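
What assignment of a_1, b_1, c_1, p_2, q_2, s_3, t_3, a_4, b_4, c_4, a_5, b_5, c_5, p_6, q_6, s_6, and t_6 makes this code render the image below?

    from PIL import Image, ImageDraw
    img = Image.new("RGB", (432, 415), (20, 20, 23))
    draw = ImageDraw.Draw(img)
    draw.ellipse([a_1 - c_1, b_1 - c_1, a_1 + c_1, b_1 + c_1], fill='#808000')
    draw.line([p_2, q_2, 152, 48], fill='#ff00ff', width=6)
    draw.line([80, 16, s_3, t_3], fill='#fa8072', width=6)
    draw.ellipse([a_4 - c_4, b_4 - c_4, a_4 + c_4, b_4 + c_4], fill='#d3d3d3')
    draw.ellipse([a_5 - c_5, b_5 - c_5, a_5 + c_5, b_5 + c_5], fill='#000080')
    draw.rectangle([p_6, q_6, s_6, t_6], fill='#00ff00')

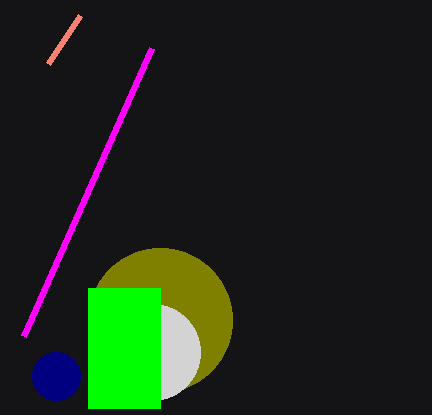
a_1 = 160; b_1 = 320; c_1 = 72; p_2 = 24; q_2 = 336; s_3 = 48; t_3 = 64; a_4 = 152; b_4 = 352; c_4 = 48; a_5 = 56; b_5 = 376; c_5 = 24; p_6 = 88; q_6 = 288; s_6 = 160; t_6 = 408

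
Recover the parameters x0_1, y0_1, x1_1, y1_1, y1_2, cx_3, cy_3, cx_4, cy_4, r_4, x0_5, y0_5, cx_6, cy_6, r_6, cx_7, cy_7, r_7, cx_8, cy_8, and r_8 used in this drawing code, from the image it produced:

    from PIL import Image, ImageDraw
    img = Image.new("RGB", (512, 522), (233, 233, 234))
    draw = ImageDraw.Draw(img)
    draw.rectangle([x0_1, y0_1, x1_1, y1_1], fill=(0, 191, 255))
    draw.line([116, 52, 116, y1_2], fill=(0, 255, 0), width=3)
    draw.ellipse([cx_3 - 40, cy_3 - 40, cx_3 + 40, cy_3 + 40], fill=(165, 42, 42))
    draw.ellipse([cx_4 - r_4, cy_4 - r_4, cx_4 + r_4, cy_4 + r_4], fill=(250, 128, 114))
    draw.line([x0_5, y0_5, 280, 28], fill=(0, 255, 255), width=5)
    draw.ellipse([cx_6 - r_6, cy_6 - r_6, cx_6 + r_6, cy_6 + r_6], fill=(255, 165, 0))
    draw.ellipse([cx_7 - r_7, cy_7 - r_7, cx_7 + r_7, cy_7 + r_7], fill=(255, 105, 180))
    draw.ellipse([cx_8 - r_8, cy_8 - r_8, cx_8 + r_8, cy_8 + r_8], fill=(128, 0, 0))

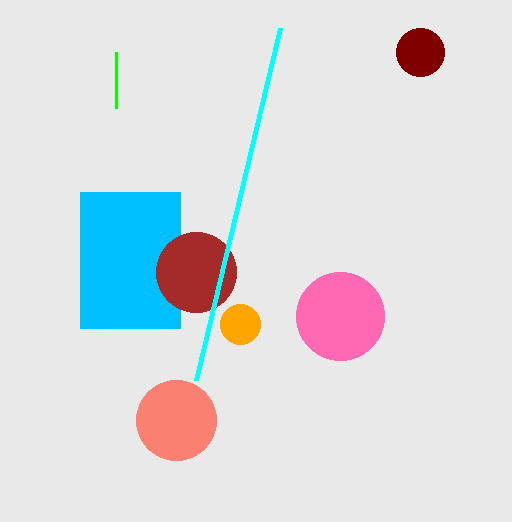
x0_1 = 80
y0_1 = 192
x1_1 = 180
y1_1 = 328
y1_2 = 108
cx_3 = 196
cy_3 = 272
cx_4 = 176
cy_4 = 420
r_4 = 40
x0_5 = 196
y0_5 = 380
cx_6 = 240
cy_6 = 324
r_6 = 20
cx_7 = 340
cy_7 = 316
r_7 = 44
cx_8 = 420
cy_8 = 52
r_8 = 24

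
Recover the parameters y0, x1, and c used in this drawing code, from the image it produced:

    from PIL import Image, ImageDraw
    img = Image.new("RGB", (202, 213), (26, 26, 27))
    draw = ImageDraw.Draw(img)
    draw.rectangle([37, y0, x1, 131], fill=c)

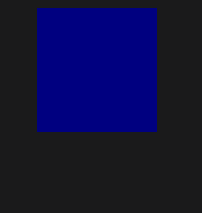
y0 = 8; x1 = 156; c = 'navy'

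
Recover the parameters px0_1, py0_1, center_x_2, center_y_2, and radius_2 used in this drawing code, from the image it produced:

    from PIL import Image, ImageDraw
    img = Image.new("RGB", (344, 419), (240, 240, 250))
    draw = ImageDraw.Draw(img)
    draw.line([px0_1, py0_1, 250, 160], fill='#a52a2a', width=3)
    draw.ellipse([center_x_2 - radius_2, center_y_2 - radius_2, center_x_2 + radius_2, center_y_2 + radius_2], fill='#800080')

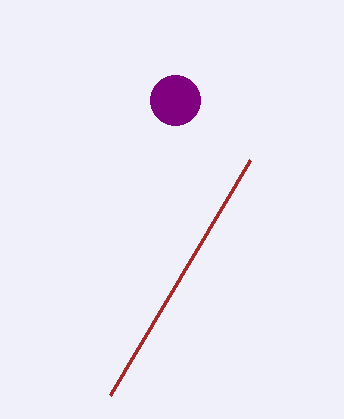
px0_1 = 110, py0_1 = 395, center_x_2 = 175, center_y_2 = 100, radius_2 = 25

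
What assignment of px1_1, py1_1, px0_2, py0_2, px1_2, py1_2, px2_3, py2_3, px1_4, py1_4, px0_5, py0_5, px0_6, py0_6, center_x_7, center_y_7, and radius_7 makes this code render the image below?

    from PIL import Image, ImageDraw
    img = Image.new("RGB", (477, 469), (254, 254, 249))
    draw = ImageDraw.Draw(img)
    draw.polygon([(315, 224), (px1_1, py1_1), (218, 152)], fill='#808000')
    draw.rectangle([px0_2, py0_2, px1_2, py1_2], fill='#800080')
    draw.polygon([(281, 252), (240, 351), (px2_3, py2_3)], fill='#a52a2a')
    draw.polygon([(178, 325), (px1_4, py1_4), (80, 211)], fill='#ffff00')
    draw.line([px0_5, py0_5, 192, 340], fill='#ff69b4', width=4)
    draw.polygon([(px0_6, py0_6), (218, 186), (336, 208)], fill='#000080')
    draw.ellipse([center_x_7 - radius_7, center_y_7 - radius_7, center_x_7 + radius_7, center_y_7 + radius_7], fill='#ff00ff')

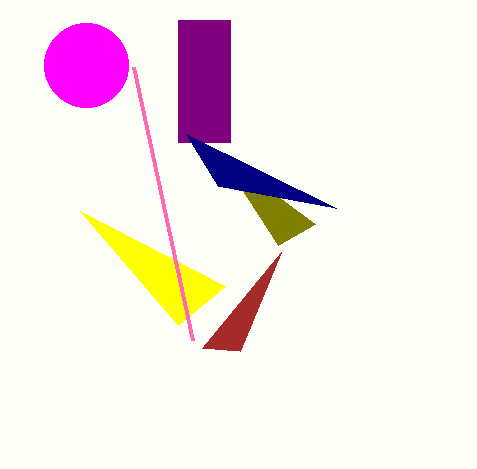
px1_1 = 278
py1_1 = 245
px0_2 = 178
py0_2 = 20
px1_2 = 230
py1_2 = 142
px2_3 = 202
py2_3 = 348
px1_4 = 225
py1_4 = 286
px0_5 = 133
py0_5 = 67
px0_6 = 186
py0_6 = 134
center_x_7 = 86
center_y_7 = 65
radius_7 = 42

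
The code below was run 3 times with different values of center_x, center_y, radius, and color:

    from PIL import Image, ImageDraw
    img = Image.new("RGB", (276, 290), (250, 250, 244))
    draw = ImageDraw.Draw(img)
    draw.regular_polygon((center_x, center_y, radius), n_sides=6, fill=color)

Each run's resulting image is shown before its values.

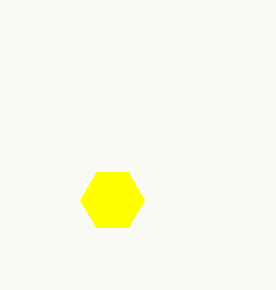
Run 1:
center_x = 112, center_y = 200, radius = 32, color = 'yellow'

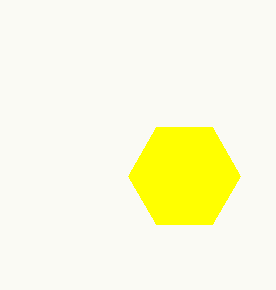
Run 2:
center_x = 184
center_y = 176
radius = 56
color = 'yellow'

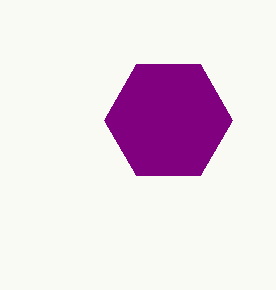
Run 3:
center_x = 168, center_y = 120, radius = 64, color = 'purple'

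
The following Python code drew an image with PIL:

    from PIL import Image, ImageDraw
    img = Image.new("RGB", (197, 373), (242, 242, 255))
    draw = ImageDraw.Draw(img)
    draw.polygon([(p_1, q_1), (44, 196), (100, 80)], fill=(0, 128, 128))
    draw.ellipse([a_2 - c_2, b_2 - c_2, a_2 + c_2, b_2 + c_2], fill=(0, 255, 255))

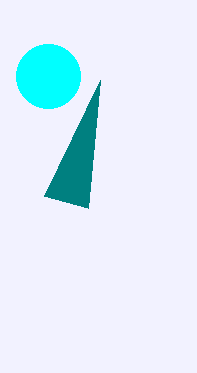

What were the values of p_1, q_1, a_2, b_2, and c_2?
p_1 = 88; q_1 = 208; a_2 = 48; b_2 = 76; c_2 = 32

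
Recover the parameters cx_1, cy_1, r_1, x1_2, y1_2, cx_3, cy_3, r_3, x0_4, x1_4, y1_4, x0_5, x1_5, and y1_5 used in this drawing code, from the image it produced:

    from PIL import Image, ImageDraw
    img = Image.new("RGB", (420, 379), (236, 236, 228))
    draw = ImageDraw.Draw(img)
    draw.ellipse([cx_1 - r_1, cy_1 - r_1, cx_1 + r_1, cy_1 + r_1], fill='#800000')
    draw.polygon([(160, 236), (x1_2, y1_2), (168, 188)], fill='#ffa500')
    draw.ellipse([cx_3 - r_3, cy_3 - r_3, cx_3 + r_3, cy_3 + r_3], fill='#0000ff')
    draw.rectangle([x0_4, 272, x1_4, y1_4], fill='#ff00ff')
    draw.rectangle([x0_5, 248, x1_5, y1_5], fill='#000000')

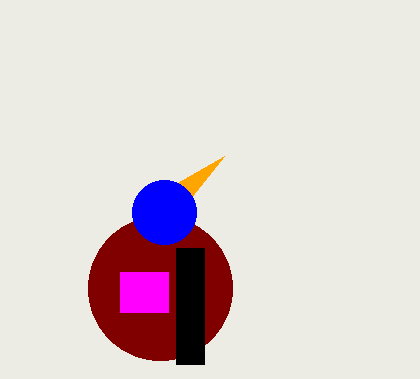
cx_1 = 160; cy_1 = 288; r_1 = 72; x1_2 = 224; y1_2 = 156; cx_3 = 164; cy_3 = 212; r_3 = 32; x0_4 = 120; x1_4 = 168; y1_4 = 312; x0_5 = 176; x1_5 = 204; y1_5 = 364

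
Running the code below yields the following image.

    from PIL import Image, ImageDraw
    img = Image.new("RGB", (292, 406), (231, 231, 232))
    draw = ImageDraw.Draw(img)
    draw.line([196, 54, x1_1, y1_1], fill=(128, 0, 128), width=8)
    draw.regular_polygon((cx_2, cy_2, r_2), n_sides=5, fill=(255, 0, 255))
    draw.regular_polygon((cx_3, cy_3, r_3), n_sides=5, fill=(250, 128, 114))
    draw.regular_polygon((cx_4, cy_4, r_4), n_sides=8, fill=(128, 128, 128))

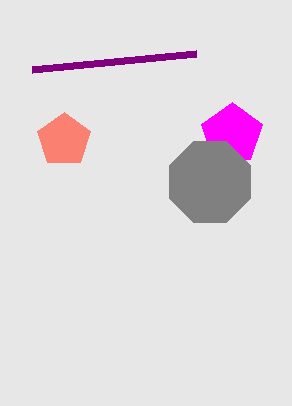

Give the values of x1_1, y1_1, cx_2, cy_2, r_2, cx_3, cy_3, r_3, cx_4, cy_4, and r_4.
x1_1 = 32; y1_1 = 70; cx_2 = 232; cy_2 = 134; r_2 = 32; cx_3 = 64; cy_3 = 140; r_3 = 28; cx_4 = 210; cy_4 = 182; r_4 = 44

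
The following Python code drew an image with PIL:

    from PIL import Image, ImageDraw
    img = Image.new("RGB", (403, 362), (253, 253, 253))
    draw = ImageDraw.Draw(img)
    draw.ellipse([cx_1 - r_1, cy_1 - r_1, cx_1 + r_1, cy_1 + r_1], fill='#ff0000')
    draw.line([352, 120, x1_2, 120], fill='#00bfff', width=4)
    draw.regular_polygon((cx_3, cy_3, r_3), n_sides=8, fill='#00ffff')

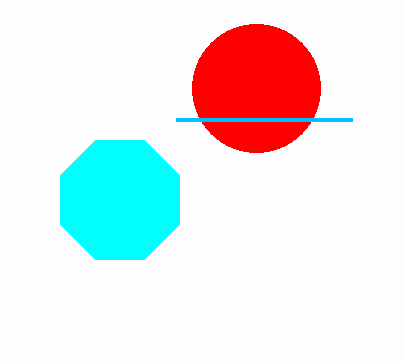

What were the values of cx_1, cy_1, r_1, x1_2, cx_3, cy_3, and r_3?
cx_1 = 256; cy_1 = 88; r_1 = 64; x1_2 = 176; cx_3 = 120; cy_3 = 200; r_3 = 64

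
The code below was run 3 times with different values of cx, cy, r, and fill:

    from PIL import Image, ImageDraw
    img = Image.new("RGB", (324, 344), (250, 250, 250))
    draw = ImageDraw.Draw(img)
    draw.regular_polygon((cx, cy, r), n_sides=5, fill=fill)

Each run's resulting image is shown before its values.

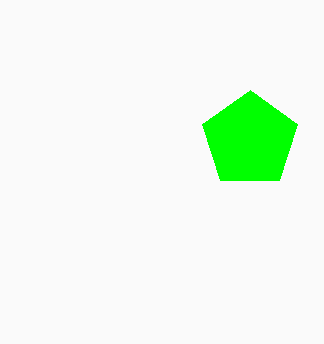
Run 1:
cx = 250
cy = 140
r = 50
fill = 'lime'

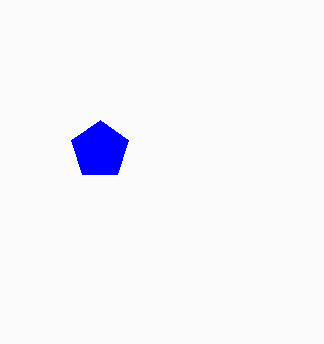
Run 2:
cx = 100
cy = 150
r = 30
fill = 'blue'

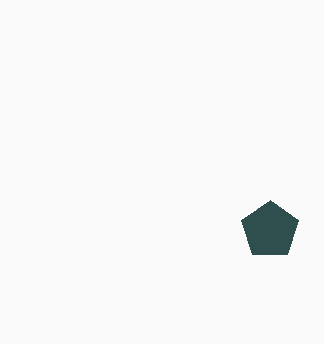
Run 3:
cx = 270; cy = 230; r = 30; fill = 'darkslategray'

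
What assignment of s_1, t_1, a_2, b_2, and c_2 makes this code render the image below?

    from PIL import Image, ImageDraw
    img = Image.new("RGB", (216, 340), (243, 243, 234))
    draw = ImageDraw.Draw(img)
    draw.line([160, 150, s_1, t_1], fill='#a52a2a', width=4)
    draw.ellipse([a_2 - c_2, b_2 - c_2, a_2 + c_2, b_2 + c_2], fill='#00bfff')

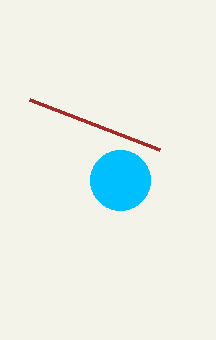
s_1 = 30, t_1 = 100, a_2 = 120, b_2 = 180, c_2 = 30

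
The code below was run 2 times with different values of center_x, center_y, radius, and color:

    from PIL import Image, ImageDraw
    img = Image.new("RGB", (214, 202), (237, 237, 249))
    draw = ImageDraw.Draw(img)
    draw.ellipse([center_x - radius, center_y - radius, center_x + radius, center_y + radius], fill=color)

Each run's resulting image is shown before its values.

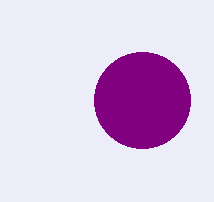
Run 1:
center_x = 142; center_y = 100; radius = 48; color = 'purple'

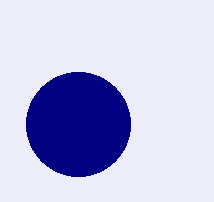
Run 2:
center_x = 78
center_y = 124
radius = 52
color = 'navy'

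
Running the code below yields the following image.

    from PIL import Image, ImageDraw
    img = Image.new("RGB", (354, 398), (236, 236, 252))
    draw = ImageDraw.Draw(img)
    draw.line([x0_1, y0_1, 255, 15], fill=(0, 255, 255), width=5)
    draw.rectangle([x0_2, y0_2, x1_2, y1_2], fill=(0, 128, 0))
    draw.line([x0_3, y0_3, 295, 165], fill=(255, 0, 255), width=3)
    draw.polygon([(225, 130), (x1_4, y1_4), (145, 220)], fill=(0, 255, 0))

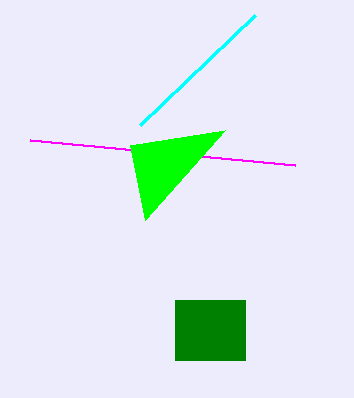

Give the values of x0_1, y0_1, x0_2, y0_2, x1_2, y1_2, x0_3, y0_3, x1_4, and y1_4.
x0_1 = 140; y0_1 = 125; x0_2 = 175; y0_2 = 300; x1_2 = 245; y1_2 = 360; x0_3 = 30; y0_3 = 140; x1_4 = 130; y1_4 = 145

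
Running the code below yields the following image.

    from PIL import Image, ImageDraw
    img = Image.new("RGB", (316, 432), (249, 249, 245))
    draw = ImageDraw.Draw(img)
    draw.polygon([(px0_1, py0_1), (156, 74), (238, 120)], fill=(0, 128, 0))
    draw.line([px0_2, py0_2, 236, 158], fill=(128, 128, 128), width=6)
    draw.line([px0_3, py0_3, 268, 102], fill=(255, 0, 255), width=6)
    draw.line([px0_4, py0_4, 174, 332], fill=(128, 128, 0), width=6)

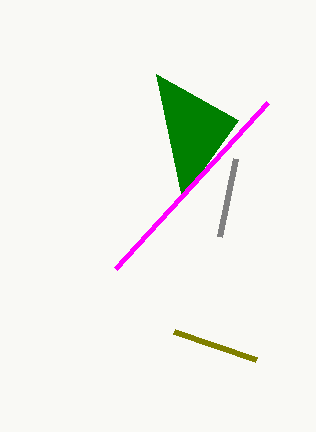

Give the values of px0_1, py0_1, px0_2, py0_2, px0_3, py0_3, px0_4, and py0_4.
px0_1 = 182; py0_1 = 198; px0_2 = 220; py0_2 = 236; px0_3 = 116; py0_3 = 268; px0_4 = 256; py0_4 = 360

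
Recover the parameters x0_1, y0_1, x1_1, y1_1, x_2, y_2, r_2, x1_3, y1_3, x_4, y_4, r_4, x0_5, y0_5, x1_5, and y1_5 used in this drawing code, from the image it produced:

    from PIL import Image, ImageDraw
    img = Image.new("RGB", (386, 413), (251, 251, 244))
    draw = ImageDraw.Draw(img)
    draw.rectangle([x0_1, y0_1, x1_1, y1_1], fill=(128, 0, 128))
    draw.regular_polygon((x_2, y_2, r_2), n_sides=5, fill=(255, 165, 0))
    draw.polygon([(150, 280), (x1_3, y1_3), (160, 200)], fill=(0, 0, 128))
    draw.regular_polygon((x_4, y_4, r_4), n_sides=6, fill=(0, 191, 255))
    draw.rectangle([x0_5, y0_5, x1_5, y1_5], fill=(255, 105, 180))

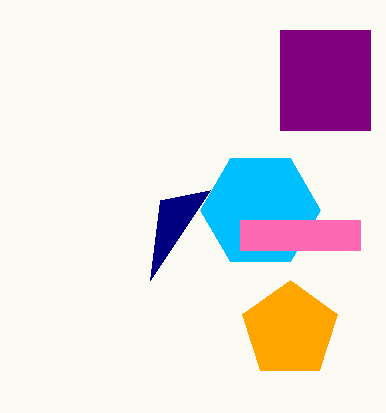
x0_1 = 280, y0_1 = 30, x1_1 = 370, y1_1 = 130, x_2 = 290, y_2 = 330, r_2 = 50, x1_3 = 210, y1_3 = 190, x_4 = 260, y_4 = 210, r_4 = 60, x0_5 = 240, y0_5 = 220, x1_5 = 360, y1_5 = 250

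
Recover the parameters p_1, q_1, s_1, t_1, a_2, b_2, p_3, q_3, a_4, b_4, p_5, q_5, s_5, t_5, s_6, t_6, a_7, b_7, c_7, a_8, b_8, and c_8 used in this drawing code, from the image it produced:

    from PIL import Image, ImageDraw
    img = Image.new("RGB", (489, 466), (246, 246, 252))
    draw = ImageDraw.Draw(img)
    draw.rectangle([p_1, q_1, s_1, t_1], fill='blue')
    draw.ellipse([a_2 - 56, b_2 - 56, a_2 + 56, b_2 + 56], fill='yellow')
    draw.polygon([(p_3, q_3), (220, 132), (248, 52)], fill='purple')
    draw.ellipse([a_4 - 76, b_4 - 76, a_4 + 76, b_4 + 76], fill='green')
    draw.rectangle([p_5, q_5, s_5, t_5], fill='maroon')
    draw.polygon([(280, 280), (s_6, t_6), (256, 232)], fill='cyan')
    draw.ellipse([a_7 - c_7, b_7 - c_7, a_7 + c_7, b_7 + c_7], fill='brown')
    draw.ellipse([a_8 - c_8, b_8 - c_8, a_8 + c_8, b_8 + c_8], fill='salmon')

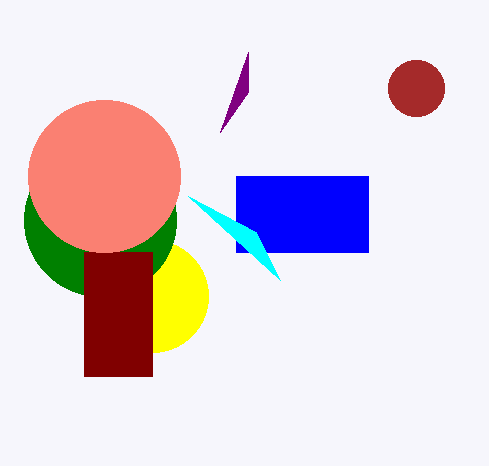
p_1 = 236
q_1 = 176
s_1 = 368
t_1 = 252
a_2 = 152
b_2 = 296
p_3 = 248
q_3 = 92
a_4 = 100
b_4 = 220
p_5 = 84
q_5 = 252
s_5 = 152
t_5 = 376
s_6 = 188
t_6 = 196
a_7 = 416
b_7 = 88
c_7 = 28
a_8 = 104
b_8 = 176
c_8 = 76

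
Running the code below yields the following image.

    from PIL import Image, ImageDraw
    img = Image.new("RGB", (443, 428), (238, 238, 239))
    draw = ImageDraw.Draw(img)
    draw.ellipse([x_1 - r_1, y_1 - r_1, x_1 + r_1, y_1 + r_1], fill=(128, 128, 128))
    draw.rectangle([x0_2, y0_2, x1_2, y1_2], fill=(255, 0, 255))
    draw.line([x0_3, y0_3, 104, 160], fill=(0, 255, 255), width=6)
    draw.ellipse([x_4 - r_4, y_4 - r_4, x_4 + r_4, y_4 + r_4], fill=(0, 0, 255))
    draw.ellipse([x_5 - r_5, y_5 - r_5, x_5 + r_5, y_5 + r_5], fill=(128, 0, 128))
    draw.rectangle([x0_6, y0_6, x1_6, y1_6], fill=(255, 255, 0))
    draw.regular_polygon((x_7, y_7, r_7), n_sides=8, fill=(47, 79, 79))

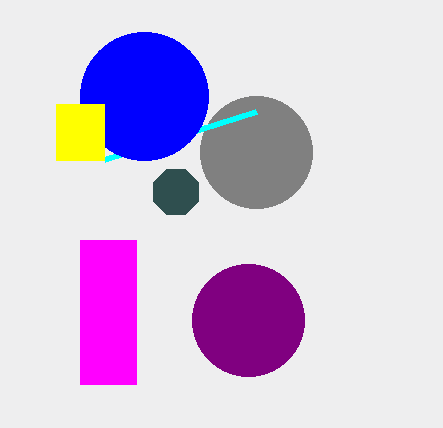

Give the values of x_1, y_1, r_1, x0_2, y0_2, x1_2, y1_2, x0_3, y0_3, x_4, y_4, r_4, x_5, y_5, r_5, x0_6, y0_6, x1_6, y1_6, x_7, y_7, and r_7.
x_1 = 256
y_1 = 152
r_1 = 56
x0_2 = 80
y0_2 = 240
x1_2 = 136
y1_2 = 384
x0_3 = 256
y0_3 = 112
x_4 = 144
y_4 = 96
r_4 = 64
x_5 = 248
y_5 = 320
r_5 = 56
x0_6 = 56
y0_6 = 104
x1_6 = 104
y1_6 = 160
x_7 = 176
y_7 = 192
r_7 = 24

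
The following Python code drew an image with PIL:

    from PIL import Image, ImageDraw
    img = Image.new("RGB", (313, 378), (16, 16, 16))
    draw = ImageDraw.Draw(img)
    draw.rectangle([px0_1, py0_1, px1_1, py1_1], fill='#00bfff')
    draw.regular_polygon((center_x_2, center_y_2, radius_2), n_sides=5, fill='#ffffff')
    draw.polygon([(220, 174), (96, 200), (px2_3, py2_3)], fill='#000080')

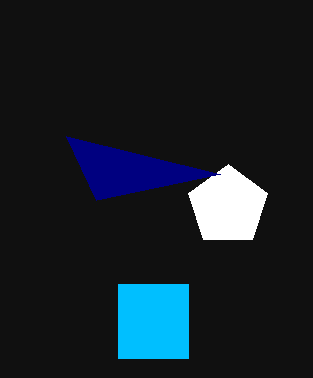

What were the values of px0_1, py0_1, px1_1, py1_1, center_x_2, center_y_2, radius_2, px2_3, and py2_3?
px0_1 = 118; py0_1 = 284; px1_1 = 188; py1_1 = 358; center_x_2 = 228; center_y_2 = 206; radius_2 = 42; px2_3 = 66; py2_3 = 136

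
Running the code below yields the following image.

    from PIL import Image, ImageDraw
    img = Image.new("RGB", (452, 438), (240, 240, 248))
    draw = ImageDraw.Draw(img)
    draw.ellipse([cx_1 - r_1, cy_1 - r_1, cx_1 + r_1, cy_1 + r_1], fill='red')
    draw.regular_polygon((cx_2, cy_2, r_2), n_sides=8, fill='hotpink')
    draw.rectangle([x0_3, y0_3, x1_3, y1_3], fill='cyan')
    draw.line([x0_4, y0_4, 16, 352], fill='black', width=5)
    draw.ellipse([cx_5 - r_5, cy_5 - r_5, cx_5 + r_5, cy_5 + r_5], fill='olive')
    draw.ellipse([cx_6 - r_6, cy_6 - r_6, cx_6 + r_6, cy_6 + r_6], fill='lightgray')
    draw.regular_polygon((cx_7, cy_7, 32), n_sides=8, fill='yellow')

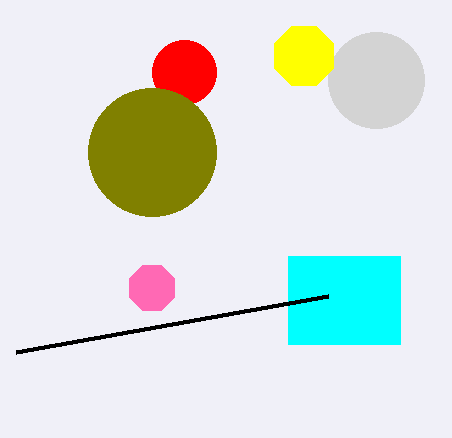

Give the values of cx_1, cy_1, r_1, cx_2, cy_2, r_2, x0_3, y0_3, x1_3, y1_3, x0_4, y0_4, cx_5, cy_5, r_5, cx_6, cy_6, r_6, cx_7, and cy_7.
cx_1 = 184; cy_1 = 72; r_1 = 32; cx_2 = 152; cy_2 = 288; r_2 = 24; x0_3 = 288; y0_3 = 256; x1_3 = 400; y1_3 = 344; x0_4 = 328; y0_4 = 296; cx_5 = 152; cy_5 = 152; r_5 = 64; cx_6 = 376; cy_6 = 80; r_6 = 48; cx_7 = 304; cy_7 = 56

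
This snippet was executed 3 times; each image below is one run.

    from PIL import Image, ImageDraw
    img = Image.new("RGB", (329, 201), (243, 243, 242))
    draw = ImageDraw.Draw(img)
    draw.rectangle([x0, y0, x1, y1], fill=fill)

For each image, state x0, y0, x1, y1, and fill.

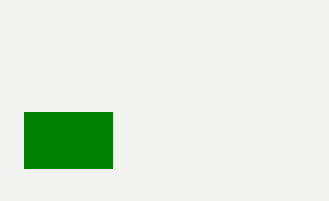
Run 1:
x0 = 24, y0 = 112, x1 = 112, y1 = 168, fill = 'green'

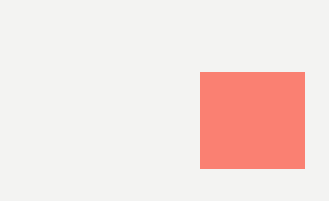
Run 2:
x0 = 200, y0 = 72, x1 = 304, y1 = 168, fill = 'salmon'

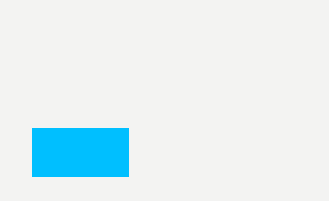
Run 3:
x0 = 32, y0 = 128, x1 = 128, y1 = 176, fill = 'deepskyblue'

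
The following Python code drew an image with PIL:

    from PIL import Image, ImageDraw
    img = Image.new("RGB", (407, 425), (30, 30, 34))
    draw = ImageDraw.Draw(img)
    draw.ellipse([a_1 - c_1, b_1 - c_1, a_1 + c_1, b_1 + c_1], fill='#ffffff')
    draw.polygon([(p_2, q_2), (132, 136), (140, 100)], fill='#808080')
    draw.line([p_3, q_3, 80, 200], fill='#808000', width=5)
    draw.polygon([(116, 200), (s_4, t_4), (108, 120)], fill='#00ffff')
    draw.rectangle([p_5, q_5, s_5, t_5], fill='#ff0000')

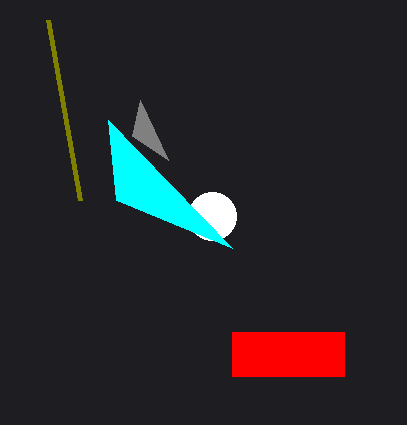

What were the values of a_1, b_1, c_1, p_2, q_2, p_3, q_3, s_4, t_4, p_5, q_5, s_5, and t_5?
a_1 = 212; b_1 = 216; c_1 = 24; p_2 = 168; q_2 = 160; p_3 = 48; q_3 = 20; s_4 = 232; t_4 = 248; p_5 = 232; q_5 = 332; s_5 = 344; t_5 = 376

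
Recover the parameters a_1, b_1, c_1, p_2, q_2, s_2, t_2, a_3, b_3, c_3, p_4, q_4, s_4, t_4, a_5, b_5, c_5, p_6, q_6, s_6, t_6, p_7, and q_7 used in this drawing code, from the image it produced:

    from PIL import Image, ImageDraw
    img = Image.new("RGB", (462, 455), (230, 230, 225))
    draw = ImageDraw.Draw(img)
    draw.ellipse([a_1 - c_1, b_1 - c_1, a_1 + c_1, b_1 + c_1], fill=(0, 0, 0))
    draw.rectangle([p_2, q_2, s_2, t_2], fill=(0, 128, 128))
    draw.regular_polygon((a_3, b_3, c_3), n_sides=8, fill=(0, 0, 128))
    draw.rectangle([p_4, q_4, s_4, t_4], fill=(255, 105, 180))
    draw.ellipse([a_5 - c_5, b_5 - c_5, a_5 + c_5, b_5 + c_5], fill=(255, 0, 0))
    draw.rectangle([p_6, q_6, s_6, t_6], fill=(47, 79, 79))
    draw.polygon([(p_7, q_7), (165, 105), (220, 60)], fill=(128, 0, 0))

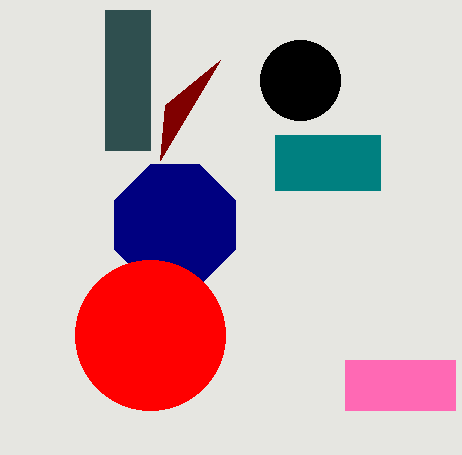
a_1 = 300; b_1 = 80; c_1 = 40; p_2 = 275; q_2 = 135; s_2 = 380; t_2 = 190; a_3 = 175; b_3 = 225; c_3 = 65; p_4 = 345; q_4 = 360; s_4 = 455; t_4 = 410; a_5 = 150; b_5 = 335; c_5 = 75; p_6 = 105; q_6 = 10; s_6 = 150; t_6 = 150; p_7 = 160; q_7 = 160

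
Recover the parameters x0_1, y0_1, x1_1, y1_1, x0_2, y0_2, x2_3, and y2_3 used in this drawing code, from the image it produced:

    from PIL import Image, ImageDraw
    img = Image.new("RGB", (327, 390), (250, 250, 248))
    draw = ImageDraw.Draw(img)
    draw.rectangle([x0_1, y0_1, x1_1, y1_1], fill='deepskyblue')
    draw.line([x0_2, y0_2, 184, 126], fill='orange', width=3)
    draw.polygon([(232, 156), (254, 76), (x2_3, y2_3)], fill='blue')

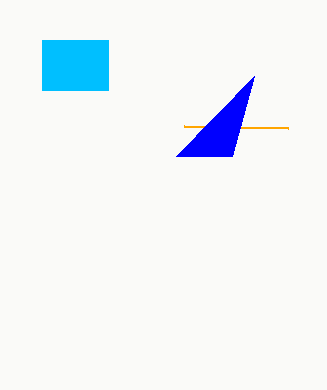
x0_1 = 42, y0_1 = 40, x1_1 = 108, y1_1 = 90, x0_2 = 288, y0_2 = 128, x2_3 = 176, y2_3 = 156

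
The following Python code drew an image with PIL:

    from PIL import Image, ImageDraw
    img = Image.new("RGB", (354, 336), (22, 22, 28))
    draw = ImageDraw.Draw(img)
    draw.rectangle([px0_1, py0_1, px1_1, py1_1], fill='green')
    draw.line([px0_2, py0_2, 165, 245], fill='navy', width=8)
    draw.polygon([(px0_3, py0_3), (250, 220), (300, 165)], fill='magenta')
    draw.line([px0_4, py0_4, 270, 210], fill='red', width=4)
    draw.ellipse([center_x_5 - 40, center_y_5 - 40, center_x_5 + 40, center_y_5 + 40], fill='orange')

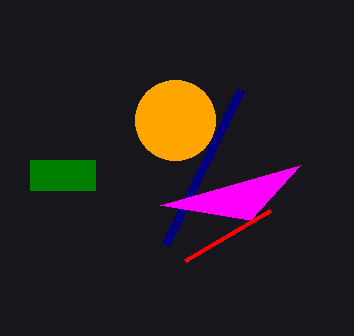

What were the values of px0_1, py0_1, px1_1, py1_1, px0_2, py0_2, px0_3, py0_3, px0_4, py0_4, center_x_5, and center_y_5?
px0_1 = 30, py0_1 = 160, px1_1 = 95, py1_1 = 190, px0_2 = 240, py0_2 = 90, px0_3 = 160, py0_3 = 205, px0_4 = 185, py0_4 = 260, center_x_5 = 175, center_y_5 = 120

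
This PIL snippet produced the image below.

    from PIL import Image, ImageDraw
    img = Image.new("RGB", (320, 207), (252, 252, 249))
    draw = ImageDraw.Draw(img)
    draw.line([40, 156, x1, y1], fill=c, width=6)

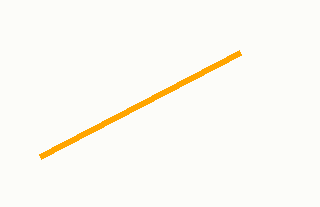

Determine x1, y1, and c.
x1 = 240; y1 = 52; c = 'orange'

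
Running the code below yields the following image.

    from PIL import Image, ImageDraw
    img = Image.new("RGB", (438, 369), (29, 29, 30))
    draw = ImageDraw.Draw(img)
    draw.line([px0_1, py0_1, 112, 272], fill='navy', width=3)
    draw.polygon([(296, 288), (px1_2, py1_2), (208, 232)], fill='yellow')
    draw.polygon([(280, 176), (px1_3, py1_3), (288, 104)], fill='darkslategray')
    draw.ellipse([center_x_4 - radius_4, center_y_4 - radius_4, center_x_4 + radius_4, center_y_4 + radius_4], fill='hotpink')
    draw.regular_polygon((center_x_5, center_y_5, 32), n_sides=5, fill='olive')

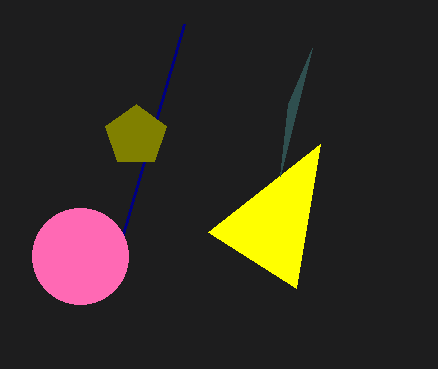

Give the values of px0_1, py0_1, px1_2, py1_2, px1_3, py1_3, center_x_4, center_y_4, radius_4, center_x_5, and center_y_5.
px0_1 = 184; py0_1 = 24; px1_2 = 320; py1_2 = 144; px1_3 = 312; py1_3 = 48; center_x_4 = 80; center_y_4 = 256; radius_4 = 48; center_x_5 = 136; center_y_5 = 136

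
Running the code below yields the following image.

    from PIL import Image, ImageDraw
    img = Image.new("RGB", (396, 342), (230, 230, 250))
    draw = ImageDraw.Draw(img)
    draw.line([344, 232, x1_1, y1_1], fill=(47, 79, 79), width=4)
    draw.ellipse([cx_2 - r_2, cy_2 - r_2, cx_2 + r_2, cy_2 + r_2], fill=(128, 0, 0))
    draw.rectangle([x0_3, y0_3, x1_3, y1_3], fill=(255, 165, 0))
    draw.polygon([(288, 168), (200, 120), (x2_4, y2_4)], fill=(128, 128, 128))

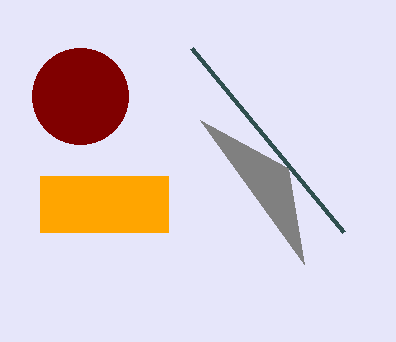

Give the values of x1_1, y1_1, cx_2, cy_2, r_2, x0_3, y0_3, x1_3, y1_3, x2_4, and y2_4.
x1_1 = 192
y1_1 = 48
cx_2 = 80
cy_2 = 96
r_2 = 48
x0_3 = 40
y0_3 = 176
x1_3 = 168
y1_3 = 232
x2_4 = 304
y2_4 = 264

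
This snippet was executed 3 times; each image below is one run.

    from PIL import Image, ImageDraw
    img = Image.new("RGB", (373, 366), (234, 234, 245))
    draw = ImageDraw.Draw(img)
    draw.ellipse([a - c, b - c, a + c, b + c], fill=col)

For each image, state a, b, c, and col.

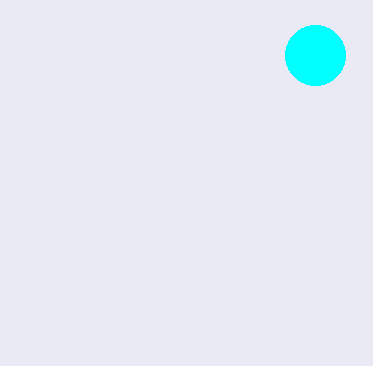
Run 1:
a = 315; b = 55; c = 30; col = 'cyan'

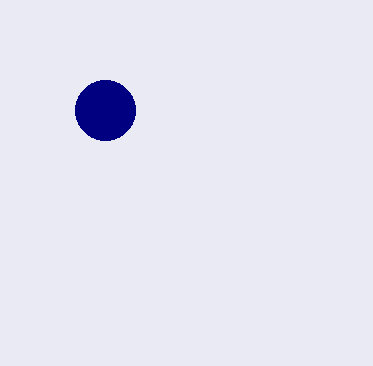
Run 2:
a = 105, b = 110, c = 30, col = 'navy'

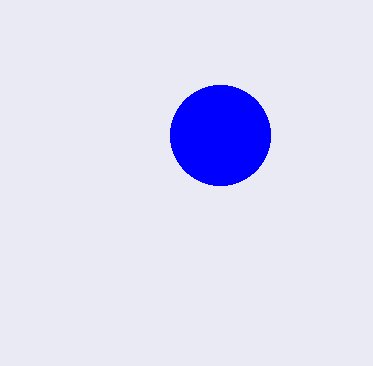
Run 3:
a = 220; b = 135; c = 50; col = 'blue'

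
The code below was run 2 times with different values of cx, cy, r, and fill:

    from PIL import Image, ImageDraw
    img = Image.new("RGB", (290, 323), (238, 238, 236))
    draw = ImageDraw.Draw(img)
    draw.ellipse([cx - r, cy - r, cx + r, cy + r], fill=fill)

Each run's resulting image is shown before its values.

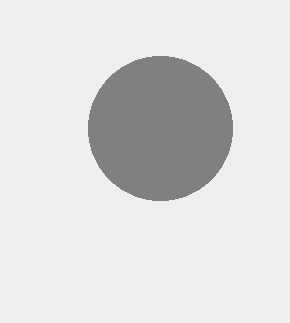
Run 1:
cx = 160; cy = 128; r = 72; fill = 'gray'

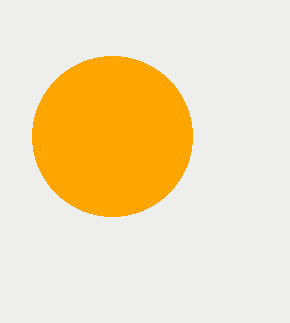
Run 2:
cx = 112
cy = 136
r = 80
fill = 'orange'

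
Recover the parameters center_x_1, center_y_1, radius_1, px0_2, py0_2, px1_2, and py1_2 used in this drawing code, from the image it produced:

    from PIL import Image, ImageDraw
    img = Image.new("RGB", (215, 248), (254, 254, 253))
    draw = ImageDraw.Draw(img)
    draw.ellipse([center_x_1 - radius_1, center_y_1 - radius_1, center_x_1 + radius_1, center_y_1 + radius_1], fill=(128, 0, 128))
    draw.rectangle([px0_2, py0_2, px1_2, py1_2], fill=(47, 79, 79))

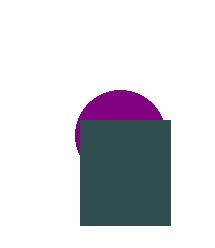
center_x_1 = 120, center_y_1 = 135, radius_1 = 45, px0_2 = 80, py0_2 = 120, px1_2 = 170, py1_2 = 225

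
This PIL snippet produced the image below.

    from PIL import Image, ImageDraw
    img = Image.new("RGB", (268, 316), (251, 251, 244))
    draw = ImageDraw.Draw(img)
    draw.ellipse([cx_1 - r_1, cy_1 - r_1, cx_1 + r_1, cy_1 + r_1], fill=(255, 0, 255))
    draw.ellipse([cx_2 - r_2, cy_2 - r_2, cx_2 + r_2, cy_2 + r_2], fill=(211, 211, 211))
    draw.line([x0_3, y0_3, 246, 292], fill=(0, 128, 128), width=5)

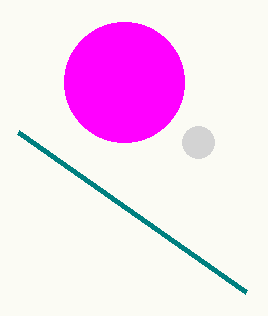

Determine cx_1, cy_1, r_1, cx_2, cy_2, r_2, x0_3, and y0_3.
cx_1 = 124; cy_1 = 82; r_1 = 60; cx_2 = 198; cy_2 = 142; r_2 = 16; x0_3 = 18; y0_3 = 132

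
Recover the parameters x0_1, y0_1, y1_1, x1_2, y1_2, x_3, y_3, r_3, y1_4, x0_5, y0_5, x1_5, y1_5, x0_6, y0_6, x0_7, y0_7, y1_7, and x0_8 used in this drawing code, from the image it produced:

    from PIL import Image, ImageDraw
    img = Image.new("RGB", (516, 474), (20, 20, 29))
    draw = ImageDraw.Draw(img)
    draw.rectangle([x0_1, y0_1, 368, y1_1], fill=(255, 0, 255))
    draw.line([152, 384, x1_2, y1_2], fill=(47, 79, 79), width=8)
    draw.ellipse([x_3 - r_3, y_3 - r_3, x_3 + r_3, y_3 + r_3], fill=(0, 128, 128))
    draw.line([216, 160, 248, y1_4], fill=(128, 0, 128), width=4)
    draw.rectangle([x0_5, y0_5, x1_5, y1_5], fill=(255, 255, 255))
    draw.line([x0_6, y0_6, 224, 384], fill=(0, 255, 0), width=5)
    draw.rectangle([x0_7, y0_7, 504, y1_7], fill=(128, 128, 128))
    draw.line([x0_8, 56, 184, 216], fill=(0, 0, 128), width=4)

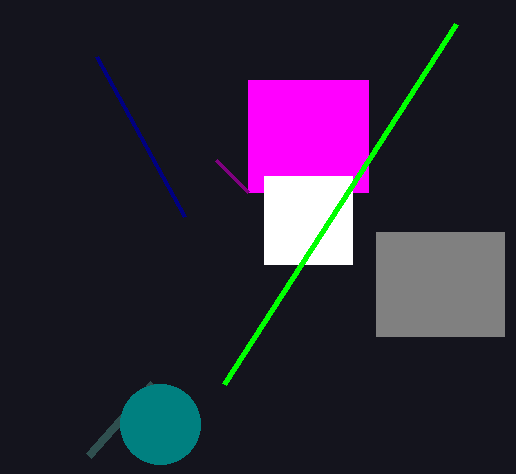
x0_1 = 248, y0_1 = 80, y1_1 = 192, x1_2 = 88, y1_2 = 456, x_3 = 160, y_3 = 424, r_3 = 40, y1_4 = 192, x0_5 = 264, y0_5 = 176, x1_5 = 352, y1_5 = 264, x0_6 = 456, y0_6 = 24, x0_7 = 376, y0_7 = 232, y1_7 = 336, x0_8 = 96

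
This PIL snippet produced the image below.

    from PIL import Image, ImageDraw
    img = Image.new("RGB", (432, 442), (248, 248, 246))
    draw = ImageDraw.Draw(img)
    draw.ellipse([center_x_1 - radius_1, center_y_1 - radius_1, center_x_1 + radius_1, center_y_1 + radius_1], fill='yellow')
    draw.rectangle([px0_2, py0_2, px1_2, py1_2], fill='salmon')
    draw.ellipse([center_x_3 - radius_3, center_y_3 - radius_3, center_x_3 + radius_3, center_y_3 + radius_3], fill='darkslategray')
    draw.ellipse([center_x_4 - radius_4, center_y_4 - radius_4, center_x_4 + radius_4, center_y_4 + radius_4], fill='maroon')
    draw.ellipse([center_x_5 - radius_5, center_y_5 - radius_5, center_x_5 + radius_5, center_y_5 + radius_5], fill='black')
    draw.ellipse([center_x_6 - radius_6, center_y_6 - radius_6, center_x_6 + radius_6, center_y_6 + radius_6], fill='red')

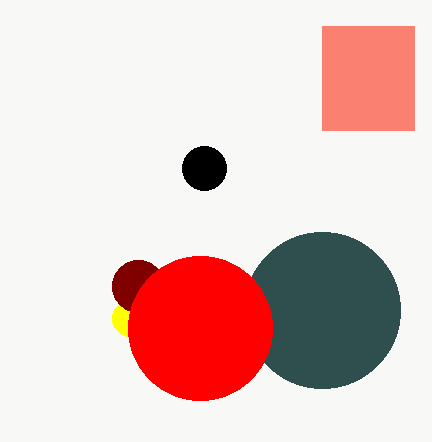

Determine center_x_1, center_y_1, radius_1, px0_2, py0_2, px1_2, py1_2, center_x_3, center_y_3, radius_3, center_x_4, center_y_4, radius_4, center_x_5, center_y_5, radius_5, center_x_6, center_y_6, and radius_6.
center_x_1 = 130; center_y_1 = 318; radius_1 = 18; px0_2 = 322; py0_2 = 26; px1_2 = 414; py1_2 = 130; center_x_3 = 322; center_y_3 = 310; radius_3 = 78; center_x_4 = 138; center_y_4 = 286; radius_4 = 26; center_x_5 = 204; center_y_5 = 168; radius_5 = 22; center_x_6 = 200; center_y_6 = 328; radius_6 = 72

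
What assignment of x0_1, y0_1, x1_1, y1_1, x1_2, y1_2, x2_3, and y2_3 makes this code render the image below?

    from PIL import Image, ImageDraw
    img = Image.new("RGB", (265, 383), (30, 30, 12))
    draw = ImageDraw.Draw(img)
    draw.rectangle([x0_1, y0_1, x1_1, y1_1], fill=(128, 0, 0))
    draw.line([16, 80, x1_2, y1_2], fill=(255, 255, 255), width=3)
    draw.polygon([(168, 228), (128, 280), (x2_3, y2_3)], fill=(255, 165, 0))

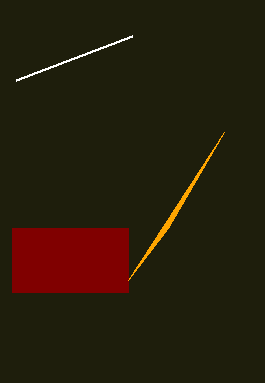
x0_1 = 12, y0_1 = 228, x1_1 = 128, y1_1 = 292, x1_2 = 132, y1_2 = 36, x2_3 = 224, y2_3 = 132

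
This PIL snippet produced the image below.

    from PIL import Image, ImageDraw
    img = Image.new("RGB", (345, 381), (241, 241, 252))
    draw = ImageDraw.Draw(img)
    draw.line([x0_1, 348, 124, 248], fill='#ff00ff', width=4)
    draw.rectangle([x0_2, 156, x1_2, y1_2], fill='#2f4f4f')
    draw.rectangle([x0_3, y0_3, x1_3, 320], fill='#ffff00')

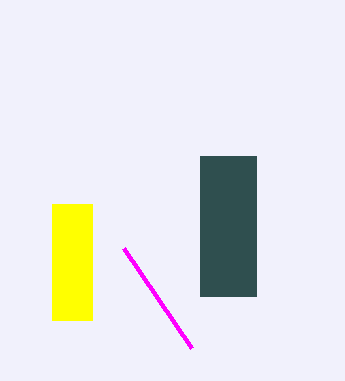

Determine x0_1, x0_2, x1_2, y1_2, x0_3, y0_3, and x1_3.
x0_1 = 192, x0_2 = 200, x1_2 = 256, y1_2 = 296, x0_3 = 52, y0_3 = 204, x1_3 = 92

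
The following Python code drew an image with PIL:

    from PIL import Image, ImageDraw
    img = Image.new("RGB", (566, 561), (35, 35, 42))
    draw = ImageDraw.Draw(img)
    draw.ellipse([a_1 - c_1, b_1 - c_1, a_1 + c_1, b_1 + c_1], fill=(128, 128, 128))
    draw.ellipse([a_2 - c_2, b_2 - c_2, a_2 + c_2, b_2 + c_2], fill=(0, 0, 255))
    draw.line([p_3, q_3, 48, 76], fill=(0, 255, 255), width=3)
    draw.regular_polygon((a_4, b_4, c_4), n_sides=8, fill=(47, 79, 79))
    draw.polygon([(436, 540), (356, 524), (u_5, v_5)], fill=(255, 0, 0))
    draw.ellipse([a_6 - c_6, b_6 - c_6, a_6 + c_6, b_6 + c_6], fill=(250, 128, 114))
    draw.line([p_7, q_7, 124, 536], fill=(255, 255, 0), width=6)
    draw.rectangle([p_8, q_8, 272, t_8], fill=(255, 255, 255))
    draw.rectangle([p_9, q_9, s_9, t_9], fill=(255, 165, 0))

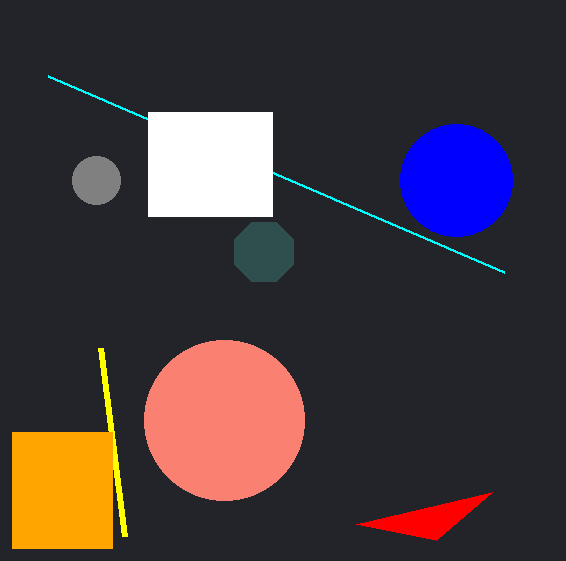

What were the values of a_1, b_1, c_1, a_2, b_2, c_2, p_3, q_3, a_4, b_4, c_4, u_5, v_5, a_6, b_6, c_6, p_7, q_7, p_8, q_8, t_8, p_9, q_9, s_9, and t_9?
a_1 = 96, b_1 = 180, c_1 = 24, a_2 = 456, b_2 = 180, c_2 = 56, p_3 = 504, q_3 = 272, a_4 = 264, b_4 = 252, c_4 = 32, u_5 = 492, v_5 = 492, a_6 = 224, b_6 = 420, c_6 = 80, p_7 = 100, q_7 = 348, p_8 = 148, q_8 = 112, t_8 = 216, p_9 = 12, q_9 = 432, s_9 = 112, t_9 = 548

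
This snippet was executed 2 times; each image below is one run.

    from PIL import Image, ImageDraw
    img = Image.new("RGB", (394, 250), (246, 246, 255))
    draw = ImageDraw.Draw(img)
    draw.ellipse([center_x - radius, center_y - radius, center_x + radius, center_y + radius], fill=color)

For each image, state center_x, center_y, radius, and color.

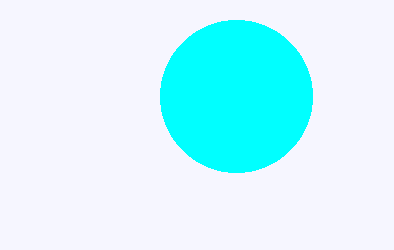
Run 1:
center_x = 236
center_y = 96
radius = 76
color = 'cyan'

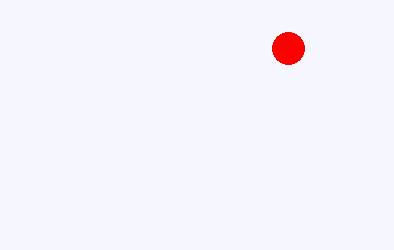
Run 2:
center_x = 288; center_y = 48; radius = 16; color = 'red'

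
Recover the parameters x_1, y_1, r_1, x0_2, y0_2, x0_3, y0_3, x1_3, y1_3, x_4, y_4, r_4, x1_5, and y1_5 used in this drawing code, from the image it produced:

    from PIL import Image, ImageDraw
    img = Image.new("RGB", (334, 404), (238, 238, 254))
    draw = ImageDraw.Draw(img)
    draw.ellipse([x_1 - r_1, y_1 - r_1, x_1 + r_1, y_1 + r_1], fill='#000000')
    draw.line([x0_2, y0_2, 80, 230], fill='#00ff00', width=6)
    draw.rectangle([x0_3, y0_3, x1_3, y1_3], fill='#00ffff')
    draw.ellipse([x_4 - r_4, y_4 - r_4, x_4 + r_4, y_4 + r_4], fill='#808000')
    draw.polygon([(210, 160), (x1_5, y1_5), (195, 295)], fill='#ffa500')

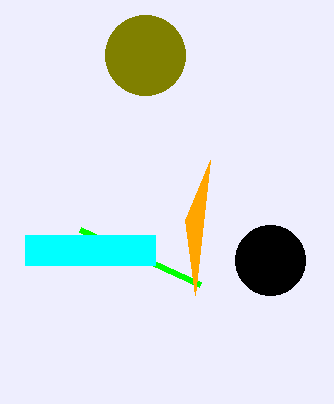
x_1 = 270, y_1 = 260, r_1 = 35, x0_2 = 200, y0_2 = 285, x0_3 = 25, y0_3 = 235, x1_3 = 155, y1_3 = 265, x_4 = 145, y_4 = 55, r_4 = 40, x1_5 = 185, y1_5 = 220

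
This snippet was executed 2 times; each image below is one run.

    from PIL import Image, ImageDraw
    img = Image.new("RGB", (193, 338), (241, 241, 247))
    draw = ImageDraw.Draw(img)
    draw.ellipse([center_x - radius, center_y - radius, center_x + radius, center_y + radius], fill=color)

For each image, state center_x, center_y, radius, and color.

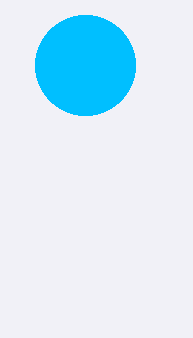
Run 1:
center_x = 85, center_y = 65, radius = 50, color = 'deepskyblue'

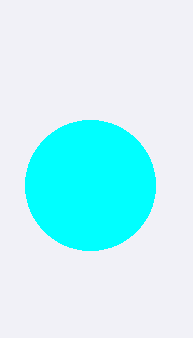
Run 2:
center_x = 90, center_y = 185, radius = 65, color = 'cyan'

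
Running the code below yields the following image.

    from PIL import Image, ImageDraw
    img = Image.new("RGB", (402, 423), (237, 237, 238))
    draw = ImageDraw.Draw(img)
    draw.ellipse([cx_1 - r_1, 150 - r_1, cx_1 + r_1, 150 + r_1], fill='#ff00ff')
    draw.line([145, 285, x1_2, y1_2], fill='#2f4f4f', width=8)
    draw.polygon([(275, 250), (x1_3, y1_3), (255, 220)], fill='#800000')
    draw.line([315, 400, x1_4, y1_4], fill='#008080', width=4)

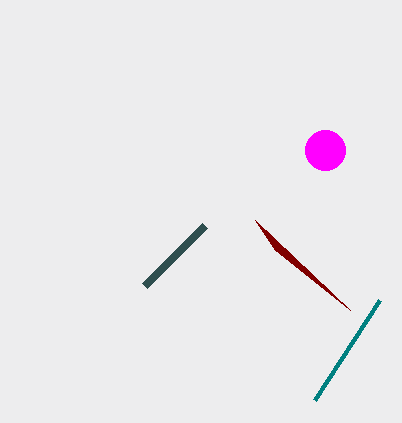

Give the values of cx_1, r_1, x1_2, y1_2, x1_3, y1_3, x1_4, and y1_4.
cx_1 = 325, r_1 = 20, x1_2 = 205, y1_2 = 225, x1_3 = 350, y1_3 = 310, x1_4 = 380, y1_4 = 300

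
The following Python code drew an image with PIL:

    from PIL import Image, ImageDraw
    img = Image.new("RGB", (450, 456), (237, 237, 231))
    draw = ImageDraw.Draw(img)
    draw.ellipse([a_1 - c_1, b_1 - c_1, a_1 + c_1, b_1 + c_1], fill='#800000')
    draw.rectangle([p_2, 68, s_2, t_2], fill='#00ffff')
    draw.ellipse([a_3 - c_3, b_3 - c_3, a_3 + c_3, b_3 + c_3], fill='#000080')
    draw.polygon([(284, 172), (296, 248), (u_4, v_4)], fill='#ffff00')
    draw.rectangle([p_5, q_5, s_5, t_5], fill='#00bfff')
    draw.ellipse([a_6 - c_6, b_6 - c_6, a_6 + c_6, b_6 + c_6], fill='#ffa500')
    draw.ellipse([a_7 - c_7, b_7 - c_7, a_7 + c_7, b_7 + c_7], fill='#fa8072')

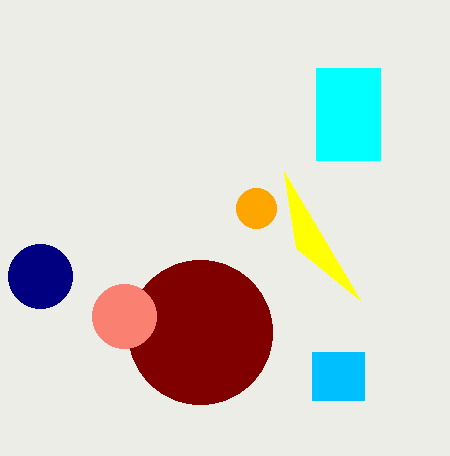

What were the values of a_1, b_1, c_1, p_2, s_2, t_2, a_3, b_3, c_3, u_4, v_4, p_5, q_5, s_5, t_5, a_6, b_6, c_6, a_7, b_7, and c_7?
a_1 = 200; b_1 = 332; c_1 = 72; p_2 = 316; s_2 = 380; t_2 = 160; a_3 = 40; b_3 = 276; c_3 = 32; u_4 = 360; v_4 = 300; p_5 = 312; q_5 = 352; s_5 = 364; t_5 = 400; a_6 = 256; b_6 = 208; c_6 = 20; a_7 = 124; b_7 = 316; c_7 = 32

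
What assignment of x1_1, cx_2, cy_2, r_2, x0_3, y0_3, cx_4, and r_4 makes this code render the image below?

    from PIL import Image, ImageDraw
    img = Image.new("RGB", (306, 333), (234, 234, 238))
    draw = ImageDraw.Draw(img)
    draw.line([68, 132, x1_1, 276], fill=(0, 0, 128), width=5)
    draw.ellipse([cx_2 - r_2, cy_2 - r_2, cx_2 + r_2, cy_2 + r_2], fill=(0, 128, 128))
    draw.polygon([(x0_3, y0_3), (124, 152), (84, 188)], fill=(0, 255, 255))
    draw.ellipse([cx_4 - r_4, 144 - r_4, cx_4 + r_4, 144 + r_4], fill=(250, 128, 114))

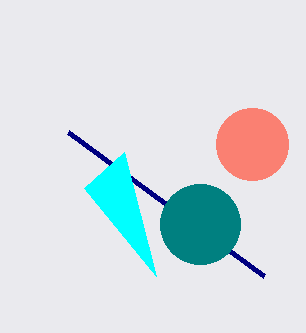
x1_1 = 264, cx_2 = 200, cy_2 = 224, r_2 = 40, x0_3 = 156, y0_3 = 276, cx_4 = 252, r_4 = 36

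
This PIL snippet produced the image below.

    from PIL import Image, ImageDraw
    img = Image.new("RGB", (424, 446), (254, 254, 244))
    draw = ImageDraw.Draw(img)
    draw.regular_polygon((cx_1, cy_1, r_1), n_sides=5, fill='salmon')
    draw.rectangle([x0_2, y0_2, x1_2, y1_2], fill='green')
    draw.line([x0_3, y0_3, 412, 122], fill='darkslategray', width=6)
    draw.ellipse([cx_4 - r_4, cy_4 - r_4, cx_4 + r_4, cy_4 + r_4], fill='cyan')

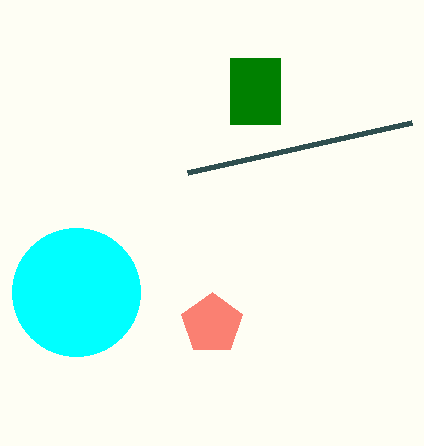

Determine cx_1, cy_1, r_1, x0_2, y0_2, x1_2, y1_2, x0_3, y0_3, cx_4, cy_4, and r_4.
cx_1 = 212, cy_1 = 324, r_1 = 32, x0_2 = 230, y0_2 = 58, x1_2 = 280, y1_2 = 124, x0_3 = 188, y0_3 = 172, cx_4 = 76, cy_4 = 292, r_4 = 64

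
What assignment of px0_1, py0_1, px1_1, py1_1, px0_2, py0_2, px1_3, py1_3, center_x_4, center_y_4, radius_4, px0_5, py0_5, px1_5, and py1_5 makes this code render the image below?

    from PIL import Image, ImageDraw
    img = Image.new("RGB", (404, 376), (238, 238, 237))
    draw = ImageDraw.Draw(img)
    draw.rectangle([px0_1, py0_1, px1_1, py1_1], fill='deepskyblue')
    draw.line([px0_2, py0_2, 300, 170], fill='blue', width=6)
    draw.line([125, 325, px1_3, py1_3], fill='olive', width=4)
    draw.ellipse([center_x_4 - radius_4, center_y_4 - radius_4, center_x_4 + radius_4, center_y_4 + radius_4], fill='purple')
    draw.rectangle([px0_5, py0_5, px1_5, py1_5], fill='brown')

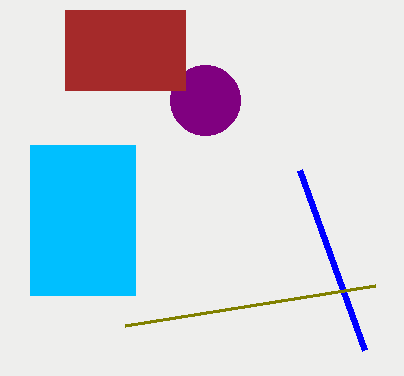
px0_1 = 30
py0_1 = 145
px1_1 = 135
py1_1 = 295
px0_2 = 365
py0_2 = 350
px1_3 = 375
py1_3 = 285
center_x_4 = 205
center_y_4 = 100
radius_4 = 35
px0_5 = 65
py0_5 = 10
px1_5 = 185
py1_5 = 90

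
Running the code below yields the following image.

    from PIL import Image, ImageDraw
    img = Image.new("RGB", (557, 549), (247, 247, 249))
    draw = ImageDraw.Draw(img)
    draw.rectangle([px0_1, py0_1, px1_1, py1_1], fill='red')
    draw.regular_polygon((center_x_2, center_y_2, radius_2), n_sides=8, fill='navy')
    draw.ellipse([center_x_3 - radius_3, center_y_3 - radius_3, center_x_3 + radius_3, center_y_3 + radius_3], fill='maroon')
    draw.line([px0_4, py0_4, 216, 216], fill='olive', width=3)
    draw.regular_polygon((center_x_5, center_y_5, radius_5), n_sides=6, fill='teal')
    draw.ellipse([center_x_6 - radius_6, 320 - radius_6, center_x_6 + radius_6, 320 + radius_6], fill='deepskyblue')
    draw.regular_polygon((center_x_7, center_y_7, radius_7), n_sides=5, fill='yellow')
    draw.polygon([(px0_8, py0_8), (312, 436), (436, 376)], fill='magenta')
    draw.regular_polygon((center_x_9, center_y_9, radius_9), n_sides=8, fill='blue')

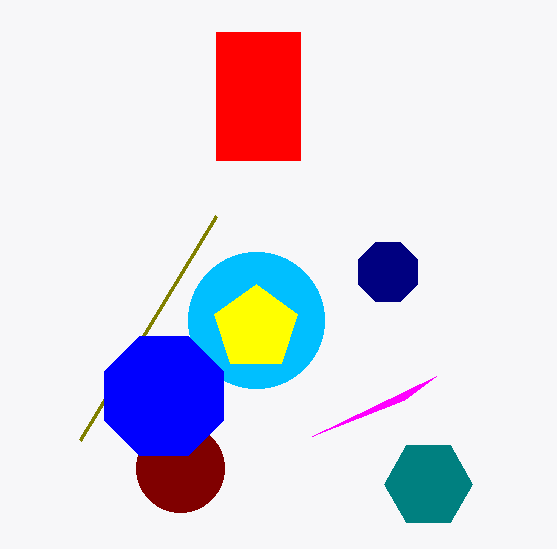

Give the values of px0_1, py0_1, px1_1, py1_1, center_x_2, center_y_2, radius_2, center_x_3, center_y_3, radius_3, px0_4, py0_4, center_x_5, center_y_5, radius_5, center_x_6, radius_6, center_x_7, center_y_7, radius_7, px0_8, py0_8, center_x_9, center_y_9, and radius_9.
px0_1 = 216, py0_1 = 32, px1_1 = 300, py1_1 = 160, center_x_2 = 388, center_y_2 = 272, radius_2 = 32, center_x_3 = 180, center_y_3 = 468, radius_3 = 44, px0_4 = 80, py0_4 = 440, center_x_5 = 428, center_y_5 = 484, radius_5 = 44, center_x_6 = 256, radius_6 = 68, center_x_7 = 256, center_y_7 = 328, radius_7 = 44, px0_8 = 404, py0_8 = 400, center_x_9 = 164, center_y_9 = 396, radius_9 = 64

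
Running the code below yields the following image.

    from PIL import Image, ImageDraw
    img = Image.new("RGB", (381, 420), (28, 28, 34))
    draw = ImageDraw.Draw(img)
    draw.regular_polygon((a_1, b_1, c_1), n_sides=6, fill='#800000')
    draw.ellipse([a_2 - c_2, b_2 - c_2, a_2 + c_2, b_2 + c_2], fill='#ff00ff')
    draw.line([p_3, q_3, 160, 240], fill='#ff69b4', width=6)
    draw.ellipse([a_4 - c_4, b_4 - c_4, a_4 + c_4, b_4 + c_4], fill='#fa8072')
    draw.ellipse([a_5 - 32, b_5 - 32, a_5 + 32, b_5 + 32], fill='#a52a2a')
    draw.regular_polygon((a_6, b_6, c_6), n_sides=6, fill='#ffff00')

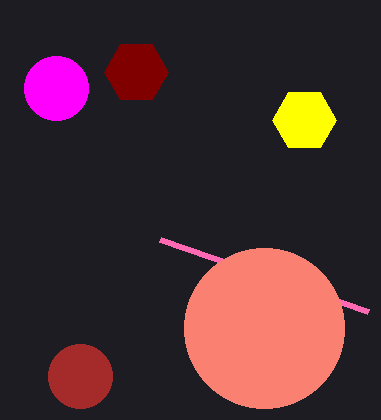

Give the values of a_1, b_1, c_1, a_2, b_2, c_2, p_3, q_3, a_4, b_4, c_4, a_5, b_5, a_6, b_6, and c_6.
a_1 = 136; b_1 = 72; c_1 = 32; a_2 = 56; b_2 = 88; c_2 = 32; p_3 = 368; q_3 = 312; a_4 = 264; b_4 = 328; c_4 = 80; a_5 = 80; b_5 = 376; a_6 = 304; b_6 = 120; c_6 = 32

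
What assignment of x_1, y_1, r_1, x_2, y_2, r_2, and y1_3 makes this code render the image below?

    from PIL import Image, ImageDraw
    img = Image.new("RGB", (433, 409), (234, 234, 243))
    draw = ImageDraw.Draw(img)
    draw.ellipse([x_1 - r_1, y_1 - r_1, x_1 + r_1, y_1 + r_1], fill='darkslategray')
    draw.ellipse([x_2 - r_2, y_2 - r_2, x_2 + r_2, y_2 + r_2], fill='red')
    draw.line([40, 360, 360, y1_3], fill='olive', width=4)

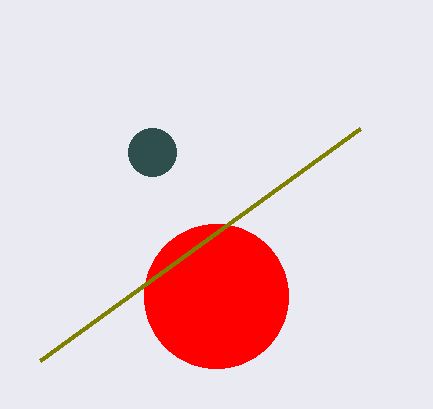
x_1 = 152
y_1 = 152
r_1 = 24
x_2 = 216
y_2 = 296
r_2 = 72
y1_3 = 128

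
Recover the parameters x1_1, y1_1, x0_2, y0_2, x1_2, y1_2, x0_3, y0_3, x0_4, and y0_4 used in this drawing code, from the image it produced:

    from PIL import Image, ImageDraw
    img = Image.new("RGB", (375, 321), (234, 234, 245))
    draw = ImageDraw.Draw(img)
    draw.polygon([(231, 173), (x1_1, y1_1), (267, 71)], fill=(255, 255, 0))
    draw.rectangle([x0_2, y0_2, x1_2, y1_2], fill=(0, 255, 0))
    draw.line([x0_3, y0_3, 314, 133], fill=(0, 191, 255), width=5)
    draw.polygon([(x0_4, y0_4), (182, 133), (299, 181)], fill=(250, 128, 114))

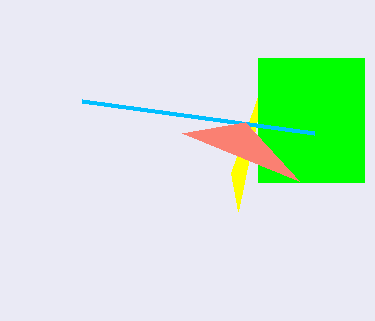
x1_1 = 238, y1_1 = 211, x0_2 = 258, y0_2 = 58, x1_2 = 364, y1_2 = 182, x0_3 = 82, y0_3 = 101, x0_4 = 245, y0_4 = 122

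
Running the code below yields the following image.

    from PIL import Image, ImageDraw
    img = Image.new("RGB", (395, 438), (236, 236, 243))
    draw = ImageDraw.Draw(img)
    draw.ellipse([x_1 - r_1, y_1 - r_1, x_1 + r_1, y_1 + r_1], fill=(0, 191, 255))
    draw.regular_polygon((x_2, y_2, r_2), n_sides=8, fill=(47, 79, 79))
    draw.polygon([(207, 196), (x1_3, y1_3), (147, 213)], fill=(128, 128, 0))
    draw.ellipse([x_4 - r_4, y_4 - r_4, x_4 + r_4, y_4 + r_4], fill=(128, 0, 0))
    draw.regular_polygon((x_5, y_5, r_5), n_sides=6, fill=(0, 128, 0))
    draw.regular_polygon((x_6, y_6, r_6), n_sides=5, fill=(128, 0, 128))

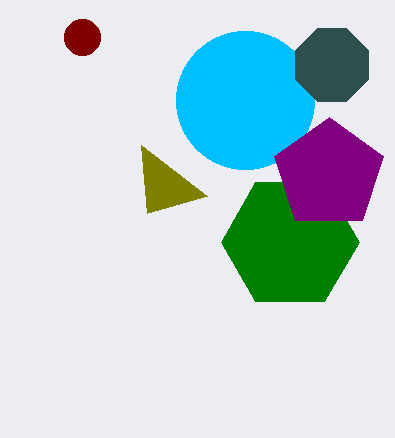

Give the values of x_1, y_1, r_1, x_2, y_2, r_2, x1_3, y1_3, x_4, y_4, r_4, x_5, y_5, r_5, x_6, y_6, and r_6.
x_1 = 245, y_1 = 100, r_1 = 69, x_2 = 332, y_2 = 65, r_2 = 39, x1_3 = 141, y1_3 = 145, x_4 = 82, y_4 = 37, r_4 = 18, x_5 = 290, y_5 = 242, r_5 = 69, x_6 = 329, y_6 = 174, r_6 = 57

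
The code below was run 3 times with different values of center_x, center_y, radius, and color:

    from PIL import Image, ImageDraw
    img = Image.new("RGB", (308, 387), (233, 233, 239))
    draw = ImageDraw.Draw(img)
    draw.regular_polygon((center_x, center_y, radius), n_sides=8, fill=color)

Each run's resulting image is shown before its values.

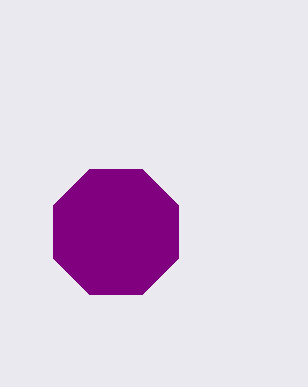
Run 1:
center_x = 116
center_y = 232
radius = 68
color = 'purple'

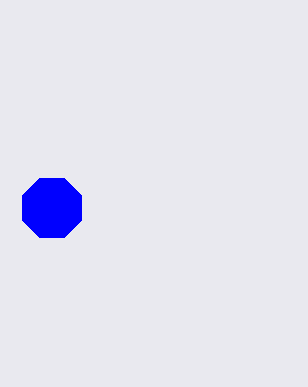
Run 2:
center_x = 52; center_y = 208; radius = 32; color = 'blue'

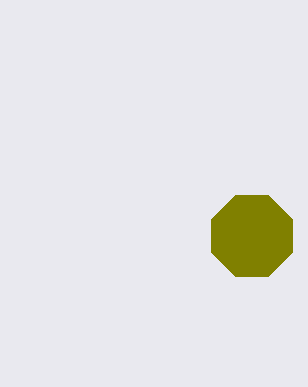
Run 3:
center_x = 252, center_y = 236, radius = 44, color = 'olive'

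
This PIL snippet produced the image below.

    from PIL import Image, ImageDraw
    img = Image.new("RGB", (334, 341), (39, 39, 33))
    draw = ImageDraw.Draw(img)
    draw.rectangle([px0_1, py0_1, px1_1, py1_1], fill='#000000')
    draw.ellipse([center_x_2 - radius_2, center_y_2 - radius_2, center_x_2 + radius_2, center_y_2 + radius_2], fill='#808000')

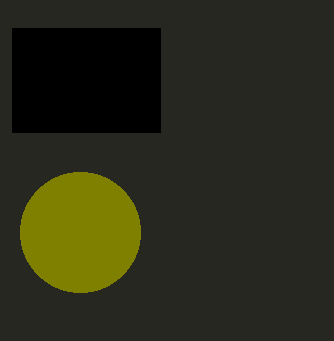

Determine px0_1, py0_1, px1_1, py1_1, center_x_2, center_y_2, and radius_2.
px0_1 = 12; py0_1 = 28; px1_1 = 160; py1_1 = 132; center_x_2 = 80; center_y_2 = 232; radius_2 = 60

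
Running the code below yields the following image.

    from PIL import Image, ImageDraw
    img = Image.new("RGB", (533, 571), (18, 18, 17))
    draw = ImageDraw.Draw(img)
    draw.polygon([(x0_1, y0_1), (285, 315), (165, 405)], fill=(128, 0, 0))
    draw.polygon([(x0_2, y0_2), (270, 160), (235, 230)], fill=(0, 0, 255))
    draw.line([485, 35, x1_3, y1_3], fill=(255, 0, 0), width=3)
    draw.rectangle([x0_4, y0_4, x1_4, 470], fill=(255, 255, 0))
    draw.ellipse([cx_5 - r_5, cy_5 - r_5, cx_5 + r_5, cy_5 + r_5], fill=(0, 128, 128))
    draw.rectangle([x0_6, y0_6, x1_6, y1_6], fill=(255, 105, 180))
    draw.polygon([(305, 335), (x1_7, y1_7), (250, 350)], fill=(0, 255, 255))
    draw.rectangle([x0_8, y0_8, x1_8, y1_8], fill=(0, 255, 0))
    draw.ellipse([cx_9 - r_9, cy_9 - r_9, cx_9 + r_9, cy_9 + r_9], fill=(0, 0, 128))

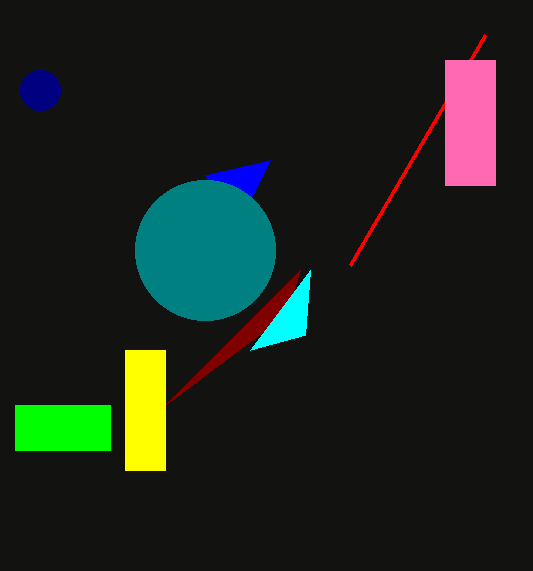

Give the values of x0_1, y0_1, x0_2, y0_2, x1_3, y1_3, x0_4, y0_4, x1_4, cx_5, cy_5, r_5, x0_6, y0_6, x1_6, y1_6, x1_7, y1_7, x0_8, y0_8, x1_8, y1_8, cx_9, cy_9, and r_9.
x0_1 = 300
y0_1 = 270
x0_2 = 205
y0_2 = 175
x1_3 = 350
y1_3 = 265
x0_4 = 125
y0_4 = 350
x1_4 = 165
cx_5 = 205
cy_5 = 250
r_5 = 70
x0_6 = 445
y0_6 = 60
x1_6 = 495
y1_6 = 185
x1_7 = 310
y1_7 = 270
x0_8 = 15
y0_8 = 405
x1_8 = 110
y1_8 = 450
cx_9 = 40
cy_9 = 90
r_9 = 20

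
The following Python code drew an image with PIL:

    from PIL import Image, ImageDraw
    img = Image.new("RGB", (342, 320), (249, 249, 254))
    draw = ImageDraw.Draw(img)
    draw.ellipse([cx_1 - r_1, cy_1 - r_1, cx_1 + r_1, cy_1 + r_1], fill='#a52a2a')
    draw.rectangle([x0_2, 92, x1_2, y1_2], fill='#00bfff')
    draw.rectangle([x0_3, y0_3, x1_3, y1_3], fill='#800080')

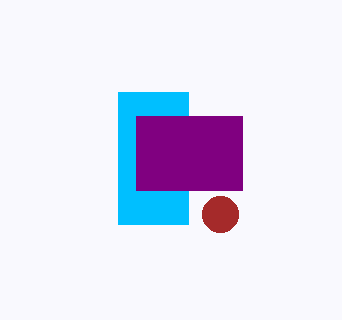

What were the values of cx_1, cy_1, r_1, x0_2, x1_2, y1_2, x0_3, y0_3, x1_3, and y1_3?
cx_1 = 220
cy_1 = 214
r_1 = 18
x0_2 = 118
x1_2 = 188
y1_2 = 224
x0_3 = 136
y0_3 = 116
x1_3 = 242
y1_3 = 190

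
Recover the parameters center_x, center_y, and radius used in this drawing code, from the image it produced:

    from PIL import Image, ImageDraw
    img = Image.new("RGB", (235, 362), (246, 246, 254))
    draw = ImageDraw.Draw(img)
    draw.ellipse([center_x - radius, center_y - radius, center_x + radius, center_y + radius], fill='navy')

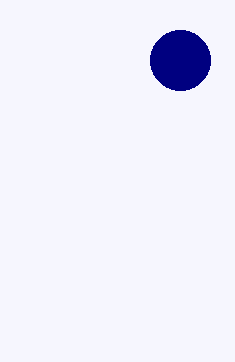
center_x = 180, center_y = 60, radius = 30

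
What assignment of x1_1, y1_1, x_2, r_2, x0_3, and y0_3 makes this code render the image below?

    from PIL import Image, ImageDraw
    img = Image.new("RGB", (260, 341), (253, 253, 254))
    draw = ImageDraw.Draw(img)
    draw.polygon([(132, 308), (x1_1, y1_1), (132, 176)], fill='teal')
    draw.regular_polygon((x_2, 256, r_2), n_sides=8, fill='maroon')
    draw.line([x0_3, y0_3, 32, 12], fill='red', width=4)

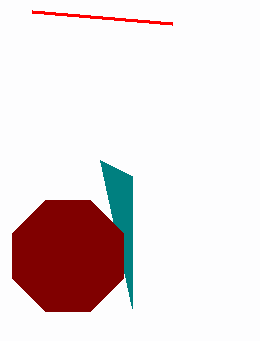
x1_1 = 100; y1_1 = 160; x_2 = 68; r_2 = 60; x0_3 = 172; y0_3 = 24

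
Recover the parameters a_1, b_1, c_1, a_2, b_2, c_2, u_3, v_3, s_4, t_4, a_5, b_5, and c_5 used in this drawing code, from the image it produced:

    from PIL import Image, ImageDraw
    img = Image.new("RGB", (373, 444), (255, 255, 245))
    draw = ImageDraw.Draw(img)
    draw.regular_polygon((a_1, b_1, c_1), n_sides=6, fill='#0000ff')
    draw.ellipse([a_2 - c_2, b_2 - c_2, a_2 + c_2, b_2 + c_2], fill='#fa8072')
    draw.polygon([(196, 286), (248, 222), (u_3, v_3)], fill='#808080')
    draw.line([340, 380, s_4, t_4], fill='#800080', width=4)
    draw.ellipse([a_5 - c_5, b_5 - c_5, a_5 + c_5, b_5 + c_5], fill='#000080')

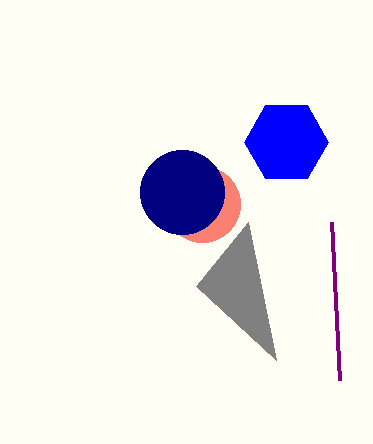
a_1 = 286; b_1 = 142; c_1 = 42; a_2 = 202; b_2 = 204; c_2 = 38; u_3 = 276; v_3 = 360; s_4 = 332; t_4 = 222; a_5 = 182; b_5 = 192; c_5 = 42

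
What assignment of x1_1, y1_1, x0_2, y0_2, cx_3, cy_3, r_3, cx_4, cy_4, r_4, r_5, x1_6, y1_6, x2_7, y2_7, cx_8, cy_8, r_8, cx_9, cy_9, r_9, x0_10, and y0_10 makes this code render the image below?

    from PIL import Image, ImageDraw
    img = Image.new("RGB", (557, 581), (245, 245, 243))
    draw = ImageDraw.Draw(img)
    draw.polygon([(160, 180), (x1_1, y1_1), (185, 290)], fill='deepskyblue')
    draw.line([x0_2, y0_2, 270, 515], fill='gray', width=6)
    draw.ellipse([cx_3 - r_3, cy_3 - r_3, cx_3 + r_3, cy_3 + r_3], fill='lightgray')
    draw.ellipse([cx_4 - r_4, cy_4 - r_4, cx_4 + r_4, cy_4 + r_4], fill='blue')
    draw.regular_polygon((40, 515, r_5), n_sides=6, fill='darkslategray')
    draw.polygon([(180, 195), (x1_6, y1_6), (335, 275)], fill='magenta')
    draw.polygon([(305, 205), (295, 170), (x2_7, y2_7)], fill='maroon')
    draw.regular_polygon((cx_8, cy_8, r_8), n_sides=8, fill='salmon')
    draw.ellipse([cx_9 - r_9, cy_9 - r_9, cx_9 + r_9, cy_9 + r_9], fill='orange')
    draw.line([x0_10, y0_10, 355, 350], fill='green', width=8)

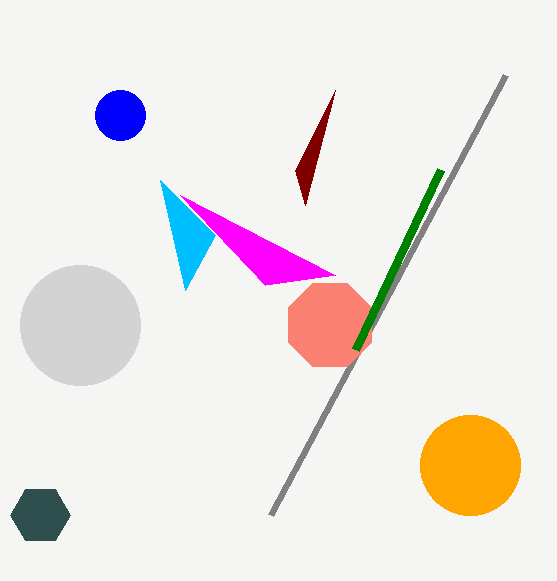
x1_1 = 215
y1_1 = 235
x0_2 = 505
y0_2 = 75
cx_3 = 80
cy_3 = 325
r_3 = 60
cx_4 = 120
cy_4 = 115
r_4 = 25
r_5 = 30
x1_6 = 265
y1_6 = 285
x2_7 = 335
y2_7 = 90
cx_8 = 330
cy_8 = 325
r_8 = 45
cx_9 = 470
cy_9 = 465
r_9 = 50
x0_10 = 440
y0_10 = 170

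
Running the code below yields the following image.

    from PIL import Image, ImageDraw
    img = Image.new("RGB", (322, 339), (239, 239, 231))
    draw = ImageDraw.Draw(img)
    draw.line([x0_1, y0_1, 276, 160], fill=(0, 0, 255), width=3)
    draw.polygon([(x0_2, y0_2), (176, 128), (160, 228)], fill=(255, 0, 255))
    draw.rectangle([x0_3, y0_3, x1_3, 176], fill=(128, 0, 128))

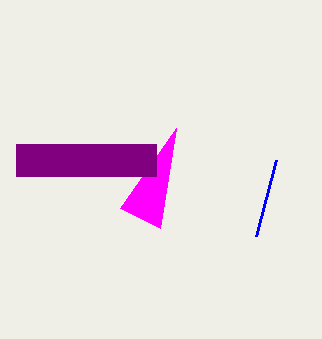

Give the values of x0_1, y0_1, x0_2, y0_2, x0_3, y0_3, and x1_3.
x0_1 = 256, y0_1 = 236, x0_2 = 120, y0_2 = 208, x0_3 = 16, y0_3 = 144, x1_3 = 156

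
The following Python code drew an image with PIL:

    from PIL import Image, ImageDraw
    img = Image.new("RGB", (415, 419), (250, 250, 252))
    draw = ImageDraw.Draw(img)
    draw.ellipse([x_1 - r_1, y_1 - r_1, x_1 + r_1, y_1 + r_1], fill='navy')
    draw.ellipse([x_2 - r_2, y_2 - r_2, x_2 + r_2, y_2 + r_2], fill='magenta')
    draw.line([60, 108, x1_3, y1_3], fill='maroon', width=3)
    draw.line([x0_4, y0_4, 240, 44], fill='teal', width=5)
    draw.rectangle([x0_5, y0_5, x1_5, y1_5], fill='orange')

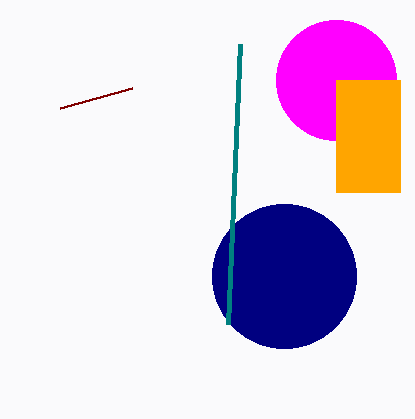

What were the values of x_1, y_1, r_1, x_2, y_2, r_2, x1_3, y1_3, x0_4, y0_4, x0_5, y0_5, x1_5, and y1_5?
x_1 = 284; y_1 = 276; r_1 = 72; x_2 = 336; y_2 = 80; r_2 = 60; x1_3 = 132; y1_3 = 88; x0_4 = 228; y0_4 = 324; x0_5 = 336; y0_5 = 80; x1_5 = 400; y1_5 = 192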